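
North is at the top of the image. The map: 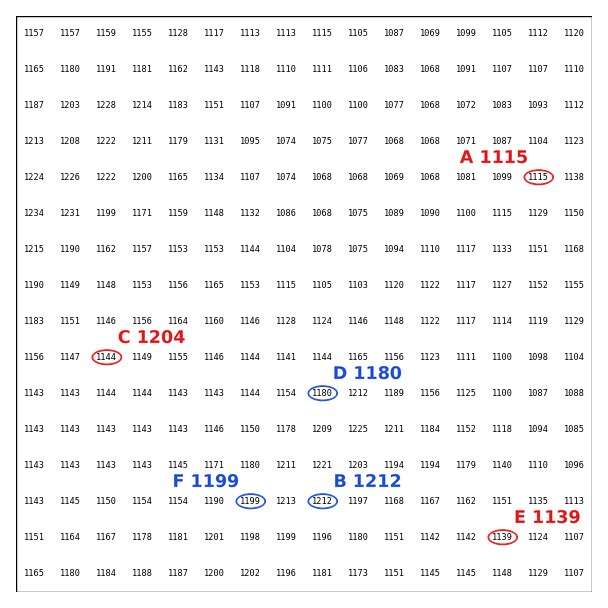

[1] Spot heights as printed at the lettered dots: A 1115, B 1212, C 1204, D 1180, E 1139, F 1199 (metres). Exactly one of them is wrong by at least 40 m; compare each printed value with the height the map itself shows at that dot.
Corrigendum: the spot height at C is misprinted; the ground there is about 1144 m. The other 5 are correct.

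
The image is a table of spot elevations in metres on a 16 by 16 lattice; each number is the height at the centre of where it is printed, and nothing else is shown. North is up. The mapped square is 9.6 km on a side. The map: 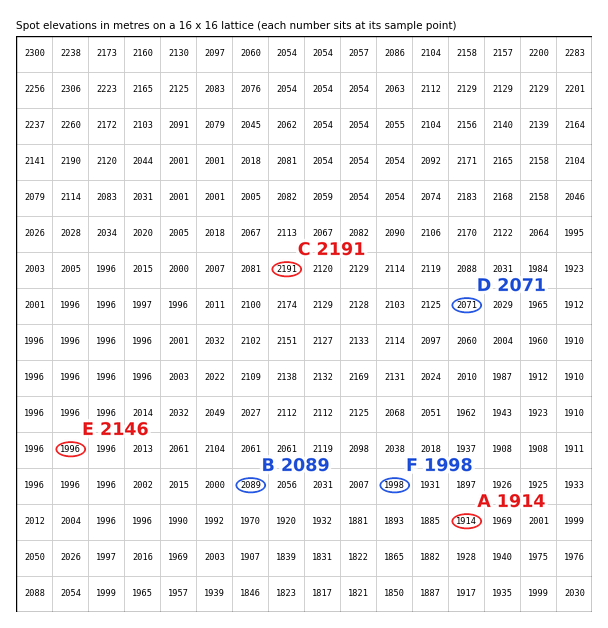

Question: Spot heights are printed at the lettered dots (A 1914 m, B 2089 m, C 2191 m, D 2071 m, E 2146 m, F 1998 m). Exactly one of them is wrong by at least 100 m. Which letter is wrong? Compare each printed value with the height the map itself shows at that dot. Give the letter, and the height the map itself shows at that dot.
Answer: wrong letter E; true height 1996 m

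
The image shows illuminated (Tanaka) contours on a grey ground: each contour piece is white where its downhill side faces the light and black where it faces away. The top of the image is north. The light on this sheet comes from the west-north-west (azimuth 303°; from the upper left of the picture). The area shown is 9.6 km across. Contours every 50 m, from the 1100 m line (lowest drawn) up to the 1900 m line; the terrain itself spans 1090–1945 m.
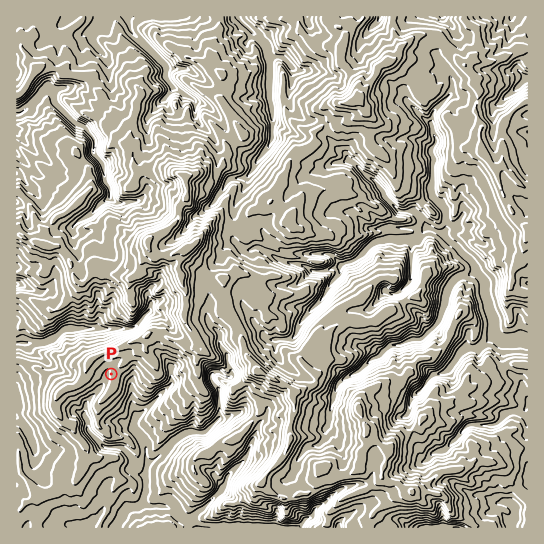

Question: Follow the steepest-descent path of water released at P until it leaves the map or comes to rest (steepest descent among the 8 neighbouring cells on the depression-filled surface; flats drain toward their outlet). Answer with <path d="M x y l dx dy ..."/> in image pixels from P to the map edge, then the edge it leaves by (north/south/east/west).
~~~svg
<path d="M111 374l-2 0-3 3 0 2-3 6-16 16-1 2 0 8-1 2 0 4 4 5 0 9 14 15 3 1 15 0 2 2 8 8 2 2 0 11 4 4 8 0 1 3 0 16-3 5 0 5-5 4-9 0-6 6-1 5-4 5-1 4"/>
exit: south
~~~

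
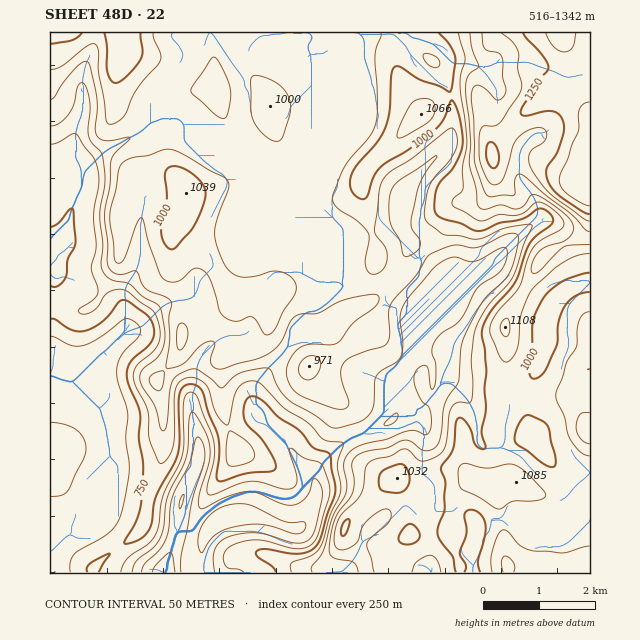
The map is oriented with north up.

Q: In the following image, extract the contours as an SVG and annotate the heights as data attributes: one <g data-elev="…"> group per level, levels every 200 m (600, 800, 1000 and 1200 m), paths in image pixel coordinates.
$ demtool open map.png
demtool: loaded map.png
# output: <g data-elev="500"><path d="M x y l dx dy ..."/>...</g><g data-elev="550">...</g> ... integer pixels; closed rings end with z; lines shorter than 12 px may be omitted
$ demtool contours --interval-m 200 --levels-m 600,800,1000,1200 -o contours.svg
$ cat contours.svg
<g data-elev="600"><path d="M141 572l4-8 14-13 7-11 3-12 3-31 17-32 6-25 3-3 3 3 3 6 1 13-13 44-11 52 0 17"/><path d="M201 553l-3-6 0-7 4-14 10-13 14-8 12-1 10 0 35 17 8 2 13-1 2 2-3 7-6 3-35-10-15 1-16 3-16 7-6 6-7 12z"/></g><g data-elev="800"><path d="M229 465l6 1 12-3 6-4 2-4-2-6-5-6-17-12-3 4-2 12 0 13z"/><path d="M385 426l-1-2 2-3 11-8 1 3-3 5-4 3z"/><path d="M50 144l7-1 14-9 5 0 18 24 4 13 1 14-5 31 2 31-5 21 7 24-4 7-14 9-2 4 6 2 7-2 7-6 9-13 7-3 7-1 7 3 23 17 6 10 3 14-2 11-6 8-15 13-3 6-1 5 3 10 11 23 2 29 10 24 3 2 4-3 7-14 2-13-1-37 2-9 5-7 9-4 8 2 8 6 3 5 7 24 10 11 2 0 1-3 5-23 3-10 8-7 10-1 7 3 23 25 24 15 13 15 6 2 15 2-6 22 4 20-1 8-10 23-8 27-3 7-5 4-22 8-2 3 1 7"/></g><g data-elev="1000"><path d="M464 572l2-7-5-8-1-5 7-19-3-19 3-3 4-1 10 4 4 10 0 13-7 24 2 11"/><path d="M403 544l9 0 7-6 0-7-7-7-5 1-7 9-1 6z"/><path d="M342 535l3 0 2-5 3-7-1-4-4 2-3 5-1 5z"/><path d="M387 492l13 1 7-5 2-6 0-6-2-7-3-4-4-1-6 2-9 3-5 5-1 7 1 7 2 2z"/><path d="M549 467l-31-22-3-3 0-8 3-8 4-7 4-4 5 1 11 5 6 6 8 34-2 5z"/><path d="M590 292l-14 4-11 10-7 17-1 21-10 22-7 10-4 2-4 0-2-3-1-6 3-22 0-23 3-9 5-12 9-11 12-10 18-7 11-2"/><path d="M168 248l3 1 5-1 15-18 9-17 5-17-1-8-5-9-12-9-11-4-8 2-3 7 2 25-6 31 2 10z"/><path d="M50 44l21-4 7-3 4-4"/><path d="M104 33l3 14 0 24 4 9 4 3 4-1 7-5 15-18 2-8-2-18"/><path d="M439 33l10 11 6 13-2 26-3 9-12-7-19-6-19-12-6 0-3 8-1 34-3 15-9 17-25 30-3 11 2 10 7 6 4 1 3-1 7-20 5-9 9-7 22-13 27-21 8-9 8-19 4 6 4 13 3 17-1 9-2 9-6 12-13 15-4 7-3 18 2 8 7 5 17 4 13 7 5 1 7-1 15-7 22-4 17-10 4 0 5 3 4 4 1 4-3 6-12 9-7 7-5 9-11 31-23 28-9 17-1 8 3 15 1 21-2 18 2 21-4 23 3 15-4 1-5-4-7-19-6-7-4-1-3 5-3 27-12 18 4 14 0 25-7 20 0 7 3 7 12 16 3 15"/></g><g data-elev="1200"><path d="M501 33l11 9 6 9 0 18 4 19-4 8-18 27-6 3-10 0-3 4-2 8 0 20 6 18 6 8 4 1 5-2 4-7 9-29 3-7 6-6 7-4 9-2 5 0 4 5-2 7-13 10-3 5 0 7 3 7 10 16 9 10 32 23 7 3"/></g>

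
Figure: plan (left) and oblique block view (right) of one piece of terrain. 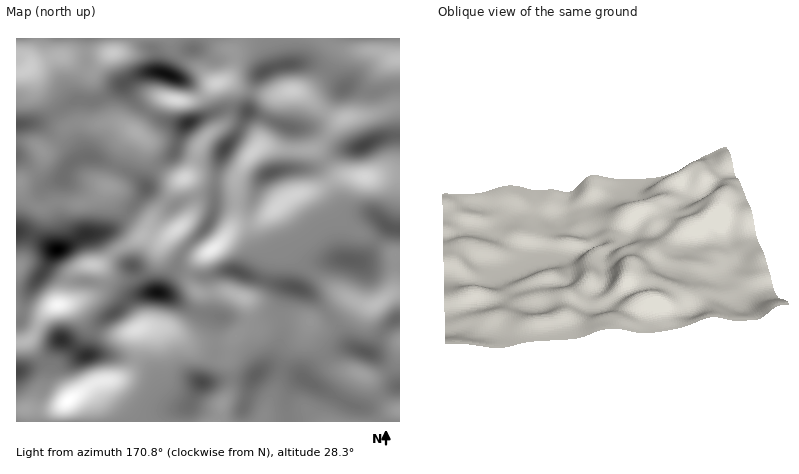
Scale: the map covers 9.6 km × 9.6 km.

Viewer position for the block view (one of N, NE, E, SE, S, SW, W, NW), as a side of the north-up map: N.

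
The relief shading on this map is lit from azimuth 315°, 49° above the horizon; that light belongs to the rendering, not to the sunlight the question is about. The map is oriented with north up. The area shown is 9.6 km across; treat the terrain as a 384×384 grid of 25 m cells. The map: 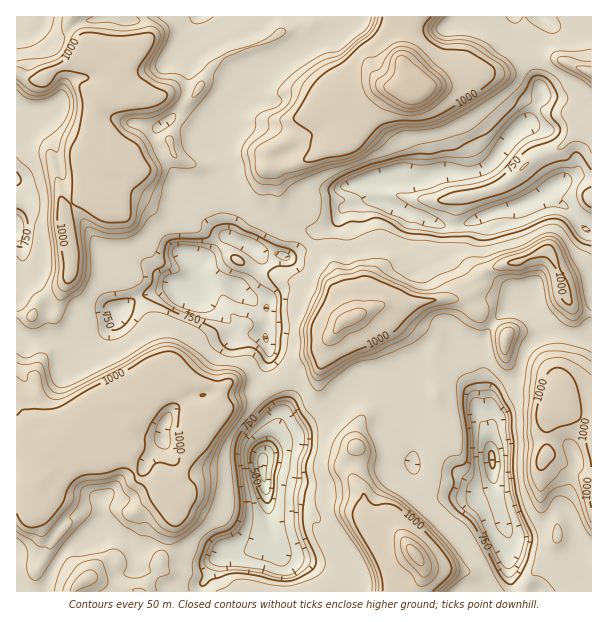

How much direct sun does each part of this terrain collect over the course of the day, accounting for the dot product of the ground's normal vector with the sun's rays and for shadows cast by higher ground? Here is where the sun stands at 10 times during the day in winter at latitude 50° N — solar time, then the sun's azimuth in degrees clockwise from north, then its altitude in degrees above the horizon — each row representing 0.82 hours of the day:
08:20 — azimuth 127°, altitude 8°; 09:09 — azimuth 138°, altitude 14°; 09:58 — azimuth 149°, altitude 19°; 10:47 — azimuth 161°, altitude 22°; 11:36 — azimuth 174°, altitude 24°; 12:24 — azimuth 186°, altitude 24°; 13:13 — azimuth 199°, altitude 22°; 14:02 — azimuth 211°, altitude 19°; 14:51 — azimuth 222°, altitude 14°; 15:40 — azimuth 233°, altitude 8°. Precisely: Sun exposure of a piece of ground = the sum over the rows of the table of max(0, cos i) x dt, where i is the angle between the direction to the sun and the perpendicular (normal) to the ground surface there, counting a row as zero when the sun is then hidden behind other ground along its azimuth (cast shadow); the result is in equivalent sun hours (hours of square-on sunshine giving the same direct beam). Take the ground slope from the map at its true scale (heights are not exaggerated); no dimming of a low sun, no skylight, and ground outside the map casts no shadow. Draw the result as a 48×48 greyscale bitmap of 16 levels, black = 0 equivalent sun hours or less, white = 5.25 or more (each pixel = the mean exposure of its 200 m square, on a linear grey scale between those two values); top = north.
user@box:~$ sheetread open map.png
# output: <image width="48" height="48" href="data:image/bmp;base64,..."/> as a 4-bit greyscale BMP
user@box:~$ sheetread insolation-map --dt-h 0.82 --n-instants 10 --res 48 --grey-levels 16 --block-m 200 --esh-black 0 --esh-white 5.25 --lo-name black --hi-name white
<image width="48" height="48" href="data:image/bmp;base64,Qk32BAAAAAAAAHYAAAAoAAAAMAAAADAAAAABAAQAAAAAAIAEAAATCwAAEwsAABAAAAAAAAAAAAAAABEREQAiIiIAMzMzAERERABVVVUAZmZmAHd3dwCIiIgAmZmZAKqqqgC7u7sAzMzMAN3d3QDu7u4A////AIl2WrhkNod0NWZDI1Z3d3d6vsmHQ2qXd4mFRFZlV5d2ERAAABV3eYibqbl2IViHd3eWQRVmZnd2EAAAEVd3i4i6VURUIkd3d4mZUyNGdmiJdUREV6h3uneDMyVTM0aJd925p3Zoq9667qdmaZd6yHYSIUVDRWd4ecu5moecu8zbrMdmeHaLl2UyE1Q0Vqh2e4eLqJmYqoeah5dFd2eYZmYhNDE1Z5qGind4qGZmmXeKl3Ykd2dlVSETRURFV4upqXd4msucp3dnh2QkZWd3YwE1Z5dkR5rLmHd3ne/ZZnZmd2Q0VoenNERVZ3ljRomqlnd3eImpZUaIh2RDVmd2Z2Zmd6pURniZV3d3d3d3hTeKp3dlZFZYqGd3d5hWVmZ2aHd3d3d3dld4upm6dWZUNGd3d3dod4doqHd3d3d4iGZ3nMuYaJdSJWd3d3VWZ3iKl1Zmd3d3ipd3esy4eqdlR3d3d3VWeHiJhmUyRnd3eLllZnjNyoh2VXd3iHZ4uGZ3dlUwAlZnd3iHZ2Z72pqHd3d3d3i7p3Z3Z0ZBEAJXd3d2RHdmiK2od3d3d3q8l2ZmZTJEQhADZ3dBABVEaK3smId3d3iJuGVERBFGZUIQE1QhABMhWKiu/smHd3d4yFMRElVWZmVCEAATQhEkVnm5ve3Jh3d4mWIRE4mId2MkQhJERVZVV3abqazKl3moR3Zmh6uqd2QzVlMQFGVldUZZyoi7mKzHEEaL2zV4h2ZmUxAANDNVdUQyJpiM/+p3VFattlN72ovbYxEkQzZ4dURUM0ZDRnd3h3eZZWVZ24iJqWZmZnmqdlU1VjEAATZ5mYiHVnZWiYd3edp2ett2RVMQAQASMyNq7/2WRWZnd3d3inRneoRDFWQQACRVVUMRR62lNSZ4dnd4iImstRN6yWVUREVWZVMRAARUQjZ4dpzcmL/+lZzbl2VEVmUhEBEAAAACIIZ4aN7uuYh4vduYd4dDMzEAASEREAACNbZ3a6iImnd4mpiIh3djEQAliqp0IRABWHZ2eXd3mXd3d3iZh3d2QzaJmZq8t0IkaGeFZ3doqod3d3m8qXdiNFMhABI3vdpkZIiFd3eImpiYd3rd3tvfyXd2QhAAOL3KhpiFh3d3ZHuXd3hme+////7My7uDI3vOundld3d3VHZFZ3dohmm9/s3+7tu4QiWbunY1VndkNGZnd2MkeHd3nMmJqruqYxAVqHZTRnZBNSaHd2VVaIh3ed//7Jm6tjRXd3dlRnec3aeXd2ZUV4h3eK3//+uavKqpd4mGZ3iavOqpd3ZCJHd3ec//68/aq7ZFd9/6qHd3dmhqh3dmdVd3ituIvJney5V4eMmttmd3QQI1h3dlQzV3d0V2RGeL26vJriE4qYd3cxJDeHd2UhI2ZDZjElZ2VYy9xiIBV3d3m2ZlSJiHZSACVDMiNFUxFGdzATNER3dnepdmZEaJhlMRJEECMRACRWZCI2VGUiERJHdmZ2VGh3ZTEVRFMAAkVmZWdndmhCEiITZkZ3dlRmZlQ1d4t0VmZWNndw=="/>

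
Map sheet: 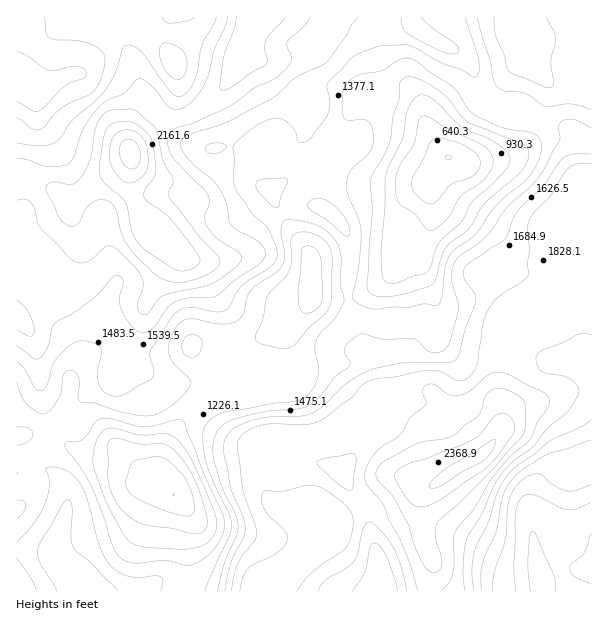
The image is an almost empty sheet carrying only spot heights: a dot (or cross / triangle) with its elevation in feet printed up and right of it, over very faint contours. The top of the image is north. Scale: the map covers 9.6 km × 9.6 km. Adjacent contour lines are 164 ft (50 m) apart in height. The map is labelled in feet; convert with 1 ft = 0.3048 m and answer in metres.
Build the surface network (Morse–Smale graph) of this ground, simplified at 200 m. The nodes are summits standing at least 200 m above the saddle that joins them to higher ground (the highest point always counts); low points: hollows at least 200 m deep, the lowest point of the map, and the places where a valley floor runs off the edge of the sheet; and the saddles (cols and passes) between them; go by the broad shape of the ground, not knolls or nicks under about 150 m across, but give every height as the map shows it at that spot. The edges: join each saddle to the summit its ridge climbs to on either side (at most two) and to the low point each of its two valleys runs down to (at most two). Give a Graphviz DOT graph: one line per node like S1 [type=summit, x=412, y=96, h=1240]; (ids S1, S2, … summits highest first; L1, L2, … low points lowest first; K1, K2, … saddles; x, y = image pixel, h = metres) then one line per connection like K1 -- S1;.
graph terrain {
  S1 [type=summit, x=131, y=153, h=776];
  S2 [type=summit, x=480, y=456, h=764];
  L1 [type=low, x=449, y=158, h=149];
  L2 [type=low, x=174, y=495, h=150];
  L3 [type=low, x=542, y=590, h=278];
  K1 [type=saddle, x=497, y=347, h=565];
  K2 [type=saddle, x=26, y=288, h=533];
  K3 [type=saddle, x=540, y=122, h=424];
  K4 [type=saddle, x=348, y=299, h=404];
  K5 [type=saddle, x=185, y=584, h=370];
  K1 -- S2;
  K1 -- L1;
  K1 -- L3;
  K2 -- S1;
  K2 -- L1;
  K2 -- L2;
  K3 -- S1;
  K3 -- S2;
  K3 -- L1;
  K4 -- S1;
  K4 -- S2;
  K4 -- L1;
  K4 -- L2;
  K5 -- S1;
  K5 -- S2;
  K5 -- L2;
}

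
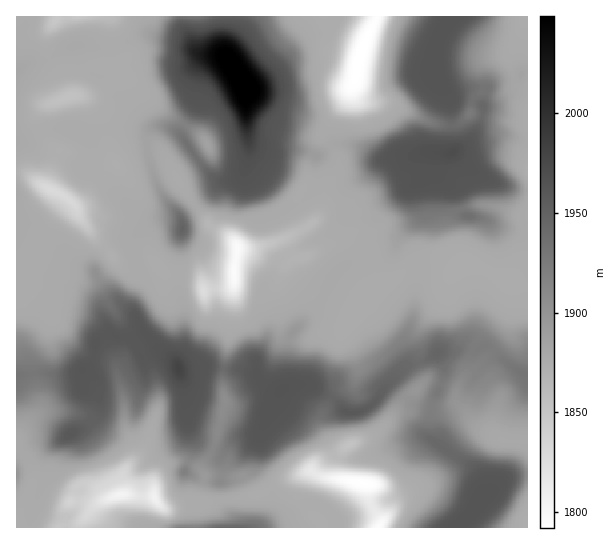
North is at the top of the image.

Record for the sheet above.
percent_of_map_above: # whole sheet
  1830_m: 97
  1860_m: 91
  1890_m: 48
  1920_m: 33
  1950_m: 18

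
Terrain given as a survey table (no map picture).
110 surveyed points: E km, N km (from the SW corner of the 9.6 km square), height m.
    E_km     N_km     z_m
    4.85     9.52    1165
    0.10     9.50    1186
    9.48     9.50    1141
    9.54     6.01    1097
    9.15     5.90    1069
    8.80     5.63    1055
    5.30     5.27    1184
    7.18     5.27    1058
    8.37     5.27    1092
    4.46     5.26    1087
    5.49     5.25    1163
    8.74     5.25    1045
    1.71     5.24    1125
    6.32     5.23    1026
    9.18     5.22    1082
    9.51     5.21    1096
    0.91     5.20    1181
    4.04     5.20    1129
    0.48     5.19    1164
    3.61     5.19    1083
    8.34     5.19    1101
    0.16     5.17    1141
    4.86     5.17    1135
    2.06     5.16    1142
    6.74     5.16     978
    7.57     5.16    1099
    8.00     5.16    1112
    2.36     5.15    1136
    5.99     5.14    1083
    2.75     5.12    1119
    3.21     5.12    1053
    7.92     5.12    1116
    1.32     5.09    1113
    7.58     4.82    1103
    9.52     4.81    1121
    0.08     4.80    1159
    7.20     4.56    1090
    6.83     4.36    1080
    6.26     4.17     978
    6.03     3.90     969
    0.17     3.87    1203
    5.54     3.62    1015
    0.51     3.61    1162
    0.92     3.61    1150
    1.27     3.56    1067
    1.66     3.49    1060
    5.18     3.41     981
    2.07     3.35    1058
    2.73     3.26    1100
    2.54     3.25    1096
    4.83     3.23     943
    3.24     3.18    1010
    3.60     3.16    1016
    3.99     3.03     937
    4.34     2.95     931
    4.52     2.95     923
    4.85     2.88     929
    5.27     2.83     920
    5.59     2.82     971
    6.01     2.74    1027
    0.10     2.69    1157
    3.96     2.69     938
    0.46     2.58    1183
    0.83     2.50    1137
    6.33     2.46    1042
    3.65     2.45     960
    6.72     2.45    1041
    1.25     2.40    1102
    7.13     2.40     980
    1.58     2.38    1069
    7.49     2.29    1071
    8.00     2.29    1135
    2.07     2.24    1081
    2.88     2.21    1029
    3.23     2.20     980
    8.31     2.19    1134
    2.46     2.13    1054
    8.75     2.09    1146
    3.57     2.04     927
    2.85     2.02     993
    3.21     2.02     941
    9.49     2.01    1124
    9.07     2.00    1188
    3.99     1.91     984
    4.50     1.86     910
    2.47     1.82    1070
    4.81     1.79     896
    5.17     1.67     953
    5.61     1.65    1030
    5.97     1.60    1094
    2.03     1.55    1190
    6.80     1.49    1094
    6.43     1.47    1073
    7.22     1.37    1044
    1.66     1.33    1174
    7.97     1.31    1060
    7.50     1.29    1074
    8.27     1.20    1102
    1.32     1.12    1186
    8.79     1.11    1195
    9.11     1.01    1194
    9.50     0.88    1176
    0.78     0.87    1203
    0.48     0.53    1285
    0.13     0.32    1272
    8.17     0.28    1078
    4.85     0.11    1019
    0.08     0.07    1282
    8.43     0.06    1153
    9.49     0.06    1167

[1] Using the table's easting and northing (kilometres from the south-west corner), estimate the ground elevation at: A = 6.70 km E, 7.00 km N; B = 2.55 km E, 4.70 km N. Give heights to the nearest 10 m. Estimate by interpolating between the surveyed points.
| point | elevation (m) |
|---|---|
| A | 1040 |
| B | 1080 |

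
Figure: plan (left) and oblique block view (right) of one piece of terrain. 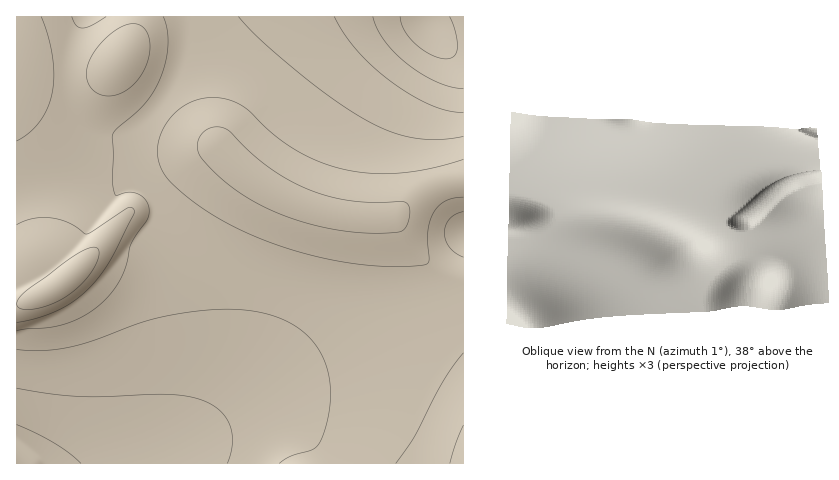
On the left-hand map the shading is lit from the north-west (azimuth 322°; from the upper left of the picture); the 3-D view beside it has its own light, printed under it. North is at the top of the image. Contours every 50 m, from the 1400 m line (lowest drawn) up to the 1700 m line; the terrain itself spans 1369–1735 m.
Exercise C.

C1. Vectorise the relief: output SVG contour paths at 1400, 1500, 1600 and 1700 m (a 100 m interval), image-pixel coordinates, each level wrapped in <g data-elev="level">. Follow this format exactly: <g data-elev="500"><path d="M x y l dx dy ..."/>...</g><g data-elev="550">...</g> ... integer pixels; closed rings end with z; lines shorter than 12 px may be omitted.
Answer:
<g data-elev="1400"><path d="M450 17l5 15 2 16-3 8-8 3-14-4-16-11-12-13-4-14"/></g><g data-elev="1500"><path d="M17 388l57 8 27 1 66-3 19 2 16 4 18 10 5 7 5 8 2 9 0 10-5 19"/><path d="M463 113l-15-2-17-6-19-9-21-14-18-15-16-17-13-17-10-16"/></g><g data-elev="1600"><path d="M463 353l-19 26-30 58-18 26"/><path d="M17 331l38-4 26-9 13-9 11-9 10-12 7-12 5-12 4-20 16-24 2-11-4-9-7-6-8-2-13 3-2-1-3-13 0-45 5-7 28-26 9-12 6-11 5-17 3-17-1-15-4-14"/><path d="M463 159l-32 9-32 5-30 0-28-4-26-9-24-13-19-14-22-21-9-7-13-6-13-2-11 1-10 3-18 11-8 8-5 10-4 9-2 11 3 15 9 15 21 19 26 18 28 15 33 13 35 10 35 8 45 4 24-1 11-2 2-5-1-29 5-17 5-6 7-6 8-3 10-1"/><path d="M106 17l-15 9-9 2-6-3-4-8"/></g><g data-elev="1700"><path d="M24 309l11 0 15-4 12-6 12-8 11-11 9-11 5-12-1-8-7-2-13 6-52 38-7 7-2 6 1 3z"/></g>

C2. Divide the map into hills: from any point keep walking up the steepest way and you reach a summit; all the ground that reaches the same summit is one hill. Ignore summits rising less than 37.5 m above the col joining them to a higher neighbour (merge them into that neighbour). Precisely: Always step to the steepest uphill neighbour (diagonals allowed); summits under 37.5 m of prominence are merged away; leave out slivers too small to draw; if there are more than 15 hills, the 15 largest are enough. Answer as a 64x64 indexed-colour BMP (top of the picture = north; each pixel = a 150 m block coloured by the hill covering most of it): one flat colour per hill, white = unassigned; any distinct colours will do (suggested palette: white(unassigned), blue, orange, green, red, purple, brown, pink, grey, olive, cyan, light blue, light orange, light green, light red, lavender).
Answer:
<image width="64" height="64" href="data:image/bmp;base64,Qk12CAAAAAAAAHYAAAAoAAAAQAAAAEAAAAABAAQAAAAAAAAIAAATCwAAEwsAABAAAAAAAAAA////ALR3HwAOf/8ALKAsACgn1gC9Z5QAS1aMAMJ34wB/f38AIr28AM++FwDox64AeLv/AIrfmACWmP8A1bDFACIiIiIiIiIiIiIiIiIiIiIiIiIiIiIzMzMzMzMzMzMzIiIiIiIiIiIiIhEiIiIiIiIiIiIiIjMzMzMzMzMzMzMiIiIiIiIiIiIiIREiIiIiIiIiIiIjMzMzMzMzMzMzMyIiIiIiIiIiIiIiERMyIiIiIiIiIjMzMzMzMzMzMzMzIiIiIiIiIiIiIiIhERMzIiIiIiIzMzMzMzMzMzMzMzMiIiIiIiIiIiIiIiIRETMzMzMzMzMzMzMzMzMzMzMzMyIiIiIiIiIiIiIiIhERETMzMzMzMzMzMzMzMzMzMzMzIiIiIiIiIiIiIiIiEREREzMzMzMzMzMzMzMzMzMzMzMiIiIiIiIiIiIiIiIhERERMzMzMzMzMzMzMzMzMzMzMyIiIiIiIiIiIiIiIiERERERMzMzMzMzMzMzMzMzMzMzIiIiIiIiIiIiIiIiIRERERETMzMzMzMzMzMzMzMzMzMiIiIiIiIiIiIiIiIhEREREREzMzMzMzMzMzMzMzMzMyIiIiIiIiIiIiIiIiEREREREREzMzMzMzMzMzMzMzMzIiIiIiIiIiIiIiIiIRERERERERMzMzMzMzMzMzMzMzMiIiIiIiIiIiIiIiIhERERERERETMzMzMzMzMzMzMzMyIiIiIiIiIiIiIiIiERERERERERETMzMzMzMzMzMzMzIiIiIiIiIiIiIiIiIREREREREREREzMzMzMzMzMzMzMiIiIiIiIiIiIiIiIhEREREREREREREzMzMzMzMzMzMyIiIiIiIiIiIiIiIiEREREREREREREREzMzMzMzMzMzIiIiIiIiIiIiIiIiIREREREREREREREREzMzMzMzMzMiIiIiIiIiIiIiIiIhEREREREREREREREREzMzMzMzMyIiIiIiIiIiIiIiIiEREREREREREREREREREzMzMzMzIiIiIiIiIiIiIiIiIRERERERERERERERERERETMzMzMiIiIiIiIiIiIiIiIhERERERERERERERERERERERMzMyIiIiIiIiIiIiIiIiERERERERERERERERERERERERMzIiIiIiIiIiIiIiIiIRERERERERERERERERERERERERMiIiIiIiIiIiIiIiIREREREREREREREREREREREREREyIiIiIiIiIiIiIiIhERERERERERERERERERERERERERIiIiIiIiIiIiIiIiEREREREREREREREREREREREREREiIiIiIiIiIiIiIiERERERERERERERERERERERERERESIiIiIiIiIiIiIiIRERERERERERERERERERERERERERIiIiIiIiIiIiIiIhEREREREREREREREREREREREREREiIiIiIiIiIiIiIhERERERERERERERERERERERERERESIiIiIiIiIiIiIiERERERERERERERERERERERERERERIiIiIiIiIiIiIiEREREREREREREREREREREREREREREiIiIiIiIiIiIiIRERERERERERERERERERERERERERESIiIiIiIiIiIiIRERERERERERERERERERERERERERERIiIiIiIiIiIiIhEREREREREREREREREREREREREREREiIiIiIiIiIiIhEREREREREREREREREREREREREREREURCIiIiIiIiIhERERERERERERERERERERERERERERERREREREIiIiIkERERERERERERERERERERERERERERERFEREREREREREQREREREREREREREREREREREREREREREURERERERERERBERERERERERERERERERERERERERERERRERERERERERBERERERERERERERERERERERERERERERFEREREREREREEREREREREREREREREREREREREREREREUREREREREREQRERERERERERERERERERERERERERERERRERERERERERBERERERERERERERERERERERERERERERFEREREREREREEREREREREREREREREREREREREREREREURERERERERERBERERERERERERERERERERERERERERERREREREREREREQRERERERERERERERERERERERERERERFEREREREREREREEREREREREREREREREREREREREREREURERERERERERERBERERERERERERERERERERERERERERREREREREREREREERERERERERERERERERERERERERERFERERERERERERERBEREREREREREREREREREREREREREUREREREREREREREQRERERERERERERERERERERERERERRERERERERERERERBERERERERERERERERERERERERERFEREREREREREREREQREREREREREREREREREREREREREURERERERERERERERBERERERERERERERERERERERERERREREREREREREREREQRERERERERERERERERERERERERFEREREREREREREREREERERERERERERERERERERERERIkRERERERERERERERERBERERERERERERERERERERERIiREREREREREREREREREQRERERERERERERERERERERIiJEREREREREREREREREREERERERERERERERERERERIiIkREREREREREREREREREREEREREREREREREREREREiIi"/>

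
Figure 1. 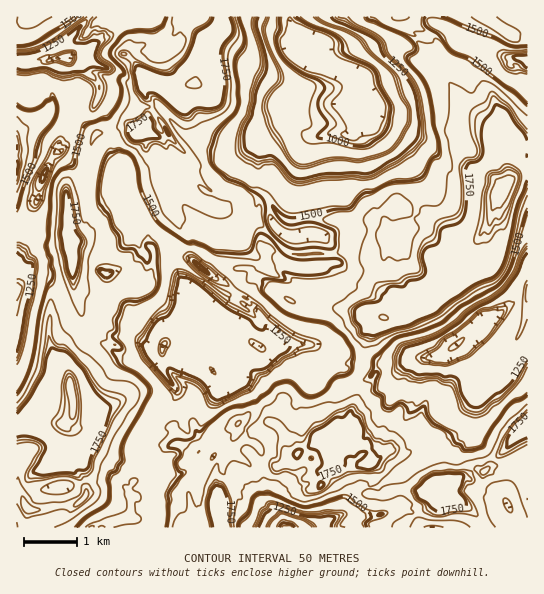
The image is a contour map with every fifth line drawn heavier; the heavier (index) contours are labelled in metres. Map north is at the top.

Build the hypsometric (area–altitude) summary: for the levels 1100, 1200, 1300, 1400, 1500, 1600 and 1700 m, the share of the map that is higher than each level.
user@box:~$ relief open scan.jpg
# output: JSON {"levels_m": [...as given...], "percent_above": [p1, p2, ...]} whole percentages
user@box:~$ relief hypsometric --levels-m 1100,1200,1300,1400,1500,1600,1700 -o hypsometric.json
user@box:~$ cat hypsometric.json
{"levels_m": [1100, 1200, 1300, 1400, 1500, 1600, 1700], "percent_above": [93, 92, 81, 77, 55, 32, 15]}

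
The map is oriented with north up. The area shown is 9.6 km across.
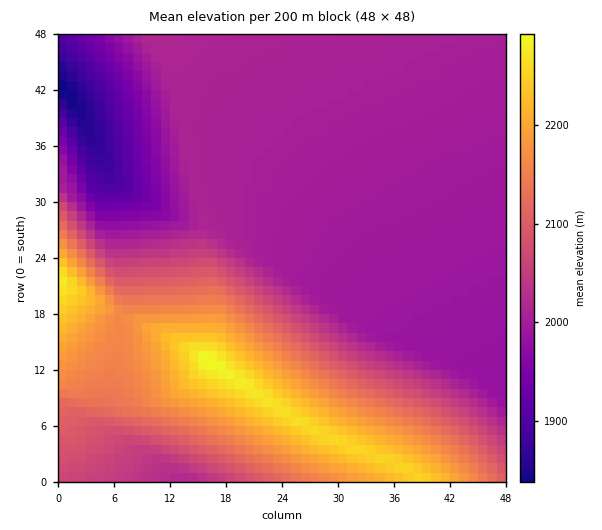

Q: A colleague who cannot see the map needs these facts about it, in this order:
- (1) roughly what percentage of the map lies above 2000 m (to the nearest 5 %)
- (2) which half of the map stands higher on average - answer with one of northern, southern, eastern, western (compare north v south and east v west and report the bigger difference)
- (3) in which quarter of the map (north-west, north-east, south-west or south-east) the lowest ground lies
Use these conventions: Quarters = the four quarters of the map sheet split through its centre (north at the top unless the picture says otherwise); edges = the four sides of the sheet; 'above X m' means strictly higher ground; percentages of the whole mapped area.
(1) Ground above 2000 m makes up about 70 % of the sheet.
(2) On average the southern half of the map is the higher ground.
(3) The lowest point lies in the north-west quarter of the map.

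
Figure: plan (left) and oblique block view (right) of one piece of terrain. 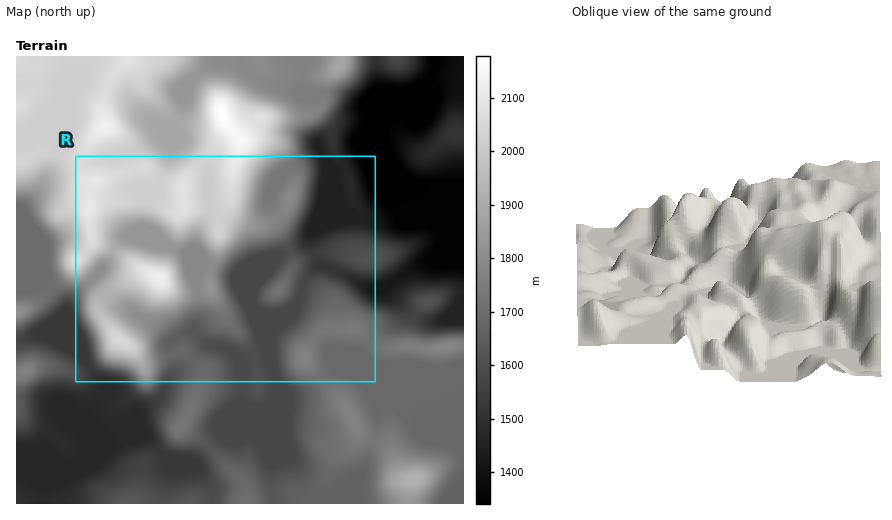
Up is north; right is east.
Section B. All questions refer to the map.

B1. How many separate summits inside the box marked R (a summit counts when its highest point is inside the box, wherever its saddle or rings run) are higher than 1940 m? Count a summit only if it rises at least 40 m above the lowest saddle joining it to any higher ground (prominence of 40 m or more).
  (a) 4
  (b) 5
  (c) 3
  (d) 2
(a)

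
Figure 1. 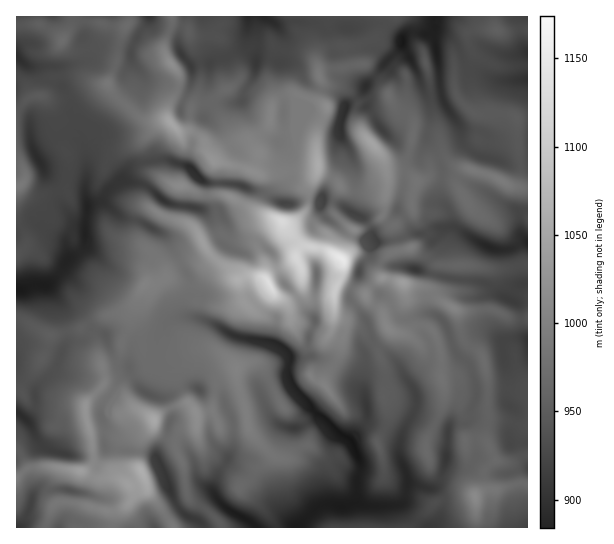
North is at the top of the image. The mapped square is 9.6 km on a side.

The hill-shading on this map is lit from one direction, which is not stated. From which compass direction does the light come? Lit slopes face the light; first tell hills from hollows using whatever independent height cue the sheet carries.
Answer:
SW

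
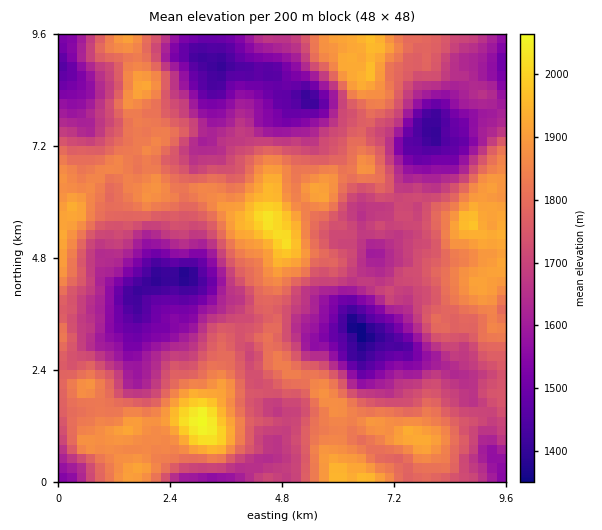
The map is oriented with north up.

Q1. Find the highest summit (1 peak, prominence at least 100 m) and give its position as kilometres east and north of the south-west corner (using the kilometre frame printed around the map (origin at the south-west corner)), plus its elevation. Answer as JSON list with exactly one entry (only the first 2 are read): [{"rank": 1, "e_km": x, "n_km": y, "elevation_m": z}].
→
[{"rank": 1, "e_km": 3.11, "n_km": 1.36, "elevation_m": 2071}]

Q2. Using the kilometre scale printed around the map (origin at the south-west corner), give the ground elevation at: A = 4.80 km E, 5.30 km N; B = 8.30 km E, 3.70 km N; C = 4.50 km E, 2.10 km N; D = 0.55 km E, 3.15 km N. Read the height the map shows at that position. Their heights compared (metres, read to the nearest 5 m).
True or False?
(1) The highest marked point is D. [False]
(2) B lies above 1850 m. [False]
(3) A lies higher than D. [True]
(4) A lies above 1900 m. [True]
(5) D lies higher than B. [False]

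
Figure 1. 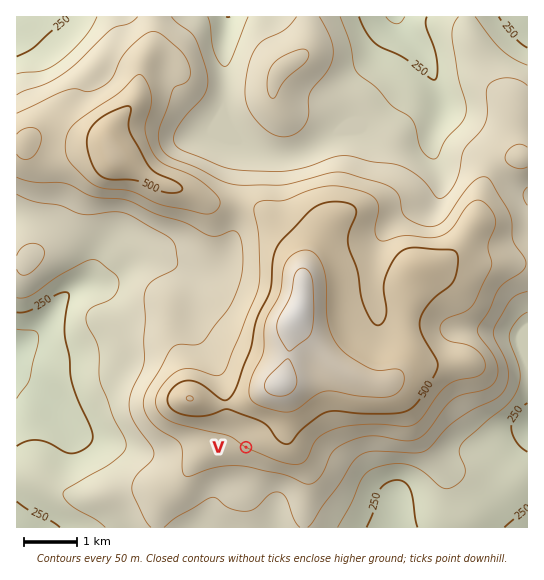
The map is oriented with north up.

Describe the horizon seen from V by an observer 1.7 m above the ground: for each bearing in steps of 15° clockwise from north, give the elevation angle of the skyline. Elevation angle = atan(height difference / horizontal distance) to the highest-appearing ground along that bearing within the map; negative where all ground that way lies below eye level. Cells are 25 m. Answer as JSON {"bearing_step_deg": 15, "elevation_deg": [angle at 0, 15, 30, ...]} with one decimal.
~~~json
{"bearing_step_deg": 15, "elevation_deg": [5.5, 7.3, 7.6, 6.1, 5.0, 4.7, 3.6, 1.5, -1.3, -3.0, -3.6, -4.6, -4.5, -4.4, -4.2, -2.8, -2.1, -1.9, -1.3, -0.8, 2.7, 4.2, 3.4, 4.1]}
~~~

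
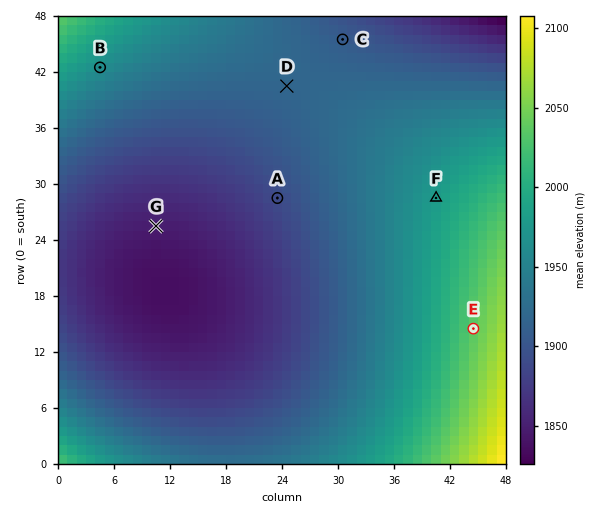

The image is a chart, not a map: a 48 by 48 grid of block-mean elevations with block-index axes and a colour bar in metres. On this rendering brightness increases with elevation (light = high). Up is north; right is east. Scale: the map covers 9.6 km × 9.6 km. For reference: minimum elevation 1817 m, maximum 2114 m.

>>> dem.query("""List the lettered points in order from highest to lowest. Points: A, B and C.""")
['B', 'C', 'A']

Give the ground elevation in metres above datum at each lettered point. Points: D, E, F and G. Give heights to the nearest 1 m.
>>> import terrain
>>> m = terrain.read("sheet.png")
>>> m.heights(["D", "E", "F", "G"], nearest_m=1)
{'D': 1918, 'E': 2036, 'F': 1980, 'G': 1848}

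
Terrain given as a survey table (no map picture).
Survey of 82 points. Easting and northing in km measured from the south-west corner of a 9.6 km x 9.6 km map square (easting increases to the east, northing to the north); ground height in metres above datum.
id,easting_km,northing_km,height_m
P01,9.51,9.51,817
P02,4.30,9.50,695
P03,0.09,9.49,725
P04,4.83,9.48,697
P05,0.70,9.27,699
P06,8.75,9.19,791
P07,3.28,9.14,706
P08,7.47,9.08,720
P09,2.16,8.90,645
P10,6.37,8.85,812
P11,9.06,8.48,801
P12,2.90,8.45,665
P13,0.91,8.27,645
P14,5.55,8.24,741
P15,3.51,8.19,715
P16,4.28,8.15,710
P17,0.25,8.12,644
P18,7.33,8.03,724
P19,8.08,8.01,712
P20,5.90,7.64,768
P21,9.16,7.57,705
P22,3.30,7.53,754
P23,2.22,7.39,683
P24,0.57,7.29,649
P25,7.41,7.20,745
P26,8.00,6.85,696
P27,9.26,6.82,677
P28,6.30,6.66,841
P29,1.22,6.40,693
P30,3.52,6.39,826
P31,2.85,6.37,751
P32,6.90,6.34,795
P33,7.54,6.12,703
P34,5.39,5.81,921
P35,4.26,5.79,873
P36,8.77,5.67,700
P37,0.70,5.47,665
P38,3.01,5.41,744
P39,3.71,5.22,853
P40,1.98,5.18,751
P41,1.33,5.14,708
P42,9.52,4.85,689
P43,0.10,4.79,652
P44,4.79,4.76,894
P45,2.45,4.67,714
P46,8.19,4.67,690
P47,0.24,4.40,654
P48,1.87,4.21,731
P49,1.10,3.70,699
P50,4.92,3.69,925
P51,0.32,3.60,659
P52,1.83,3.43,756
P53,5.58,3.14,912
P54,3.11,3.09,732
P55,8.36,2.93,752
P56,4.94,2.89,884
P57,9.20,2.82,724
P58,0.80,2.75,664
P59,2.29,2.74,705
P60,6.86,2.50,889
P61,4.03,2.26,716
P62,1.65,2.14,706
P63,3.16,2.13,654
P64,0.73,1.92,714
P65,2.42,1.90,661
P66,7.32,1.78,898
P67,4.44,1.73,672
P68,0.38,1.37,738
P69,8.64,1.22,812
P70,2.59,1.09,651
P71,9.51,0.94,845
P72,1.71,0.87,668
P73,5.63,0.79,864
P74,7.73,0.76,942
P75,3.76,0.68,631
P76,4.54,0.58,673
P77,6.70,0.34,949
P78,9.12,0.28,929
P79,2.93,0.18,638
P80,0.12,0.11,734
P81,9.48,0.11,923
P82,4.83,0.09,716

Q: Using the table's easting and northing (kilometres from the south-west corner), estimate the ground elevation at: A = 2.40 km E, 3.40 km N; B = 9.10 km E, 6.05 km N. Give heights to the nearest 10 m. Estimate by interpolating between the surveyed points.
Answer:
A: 750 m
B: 710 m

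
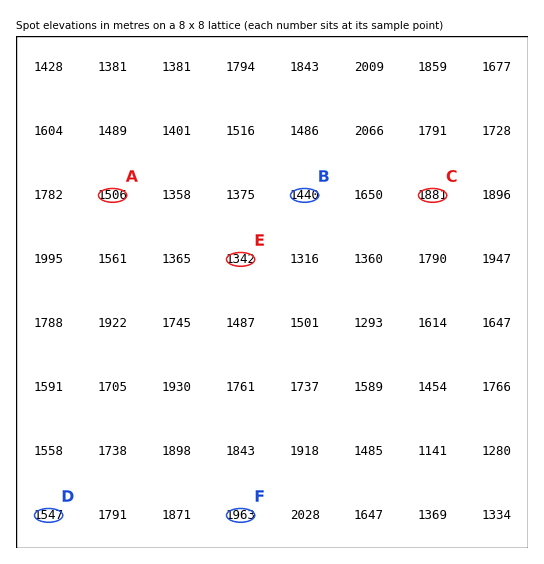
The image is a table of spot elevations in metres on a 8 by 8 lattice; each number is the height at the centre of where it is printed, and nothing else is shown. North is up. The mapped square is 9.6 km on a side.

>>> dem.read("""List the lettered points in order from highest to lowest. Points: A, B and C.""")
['C', 'A', 'B']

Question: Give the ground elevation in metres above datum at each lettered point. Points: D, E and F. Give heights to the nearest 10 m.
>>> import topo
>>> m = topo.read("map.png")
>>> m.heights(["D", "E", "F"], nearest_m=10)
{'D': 1550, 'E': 1340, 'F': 1960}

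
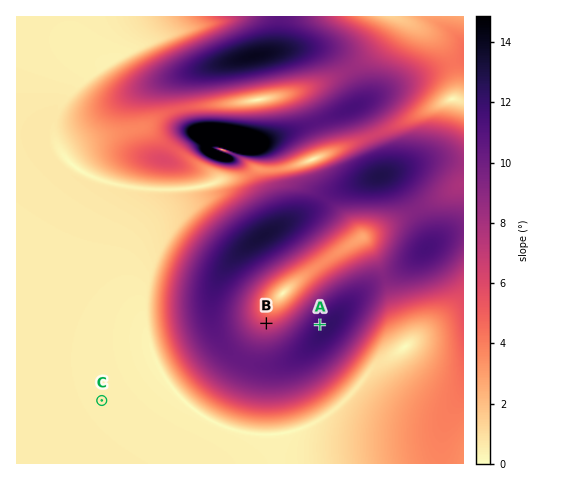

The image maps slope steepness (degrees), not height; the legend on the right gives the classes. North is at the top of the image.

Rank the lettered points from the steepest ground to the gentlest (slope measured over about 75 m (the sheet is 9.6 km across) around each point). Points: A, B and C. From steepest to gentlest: A B C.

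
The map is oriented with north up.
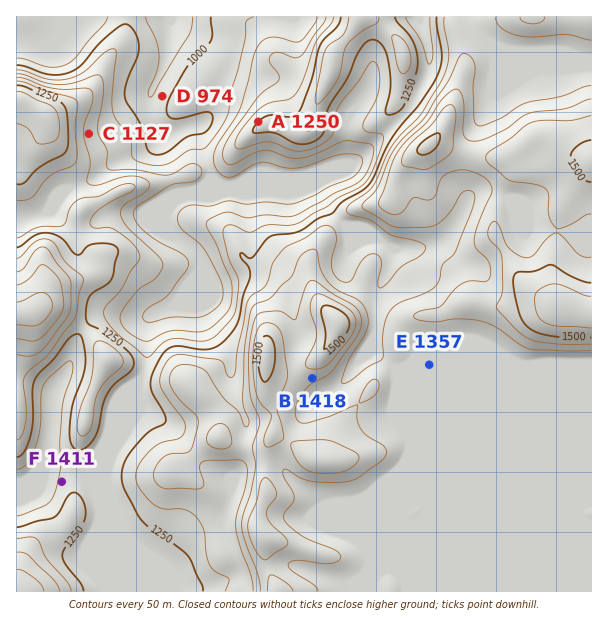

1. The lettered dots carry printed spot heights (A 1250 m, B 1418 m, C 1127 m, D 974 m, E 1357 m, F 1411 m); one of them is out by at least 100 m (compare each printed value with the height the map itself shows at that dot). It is F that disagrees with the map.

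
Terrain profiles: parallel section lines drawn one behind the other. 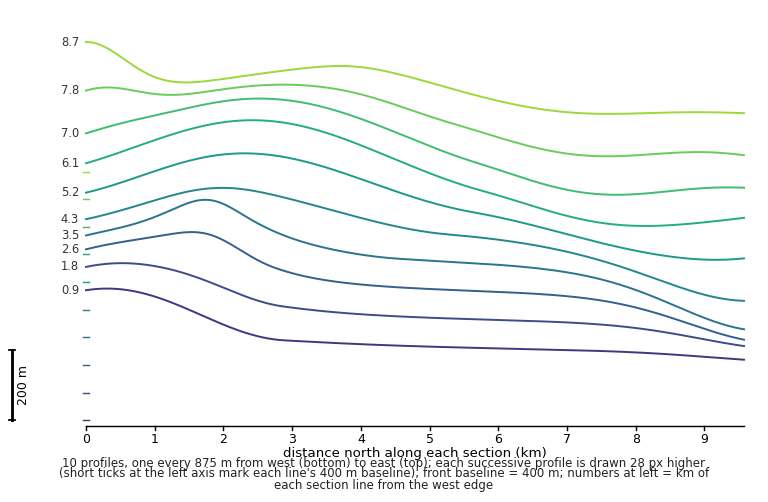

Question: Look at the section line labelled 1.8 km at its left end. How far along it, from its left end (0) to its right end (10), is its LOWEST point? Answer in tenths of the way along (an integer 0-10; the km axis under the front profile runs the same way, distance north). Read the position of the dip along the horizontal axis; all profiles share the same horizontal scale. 10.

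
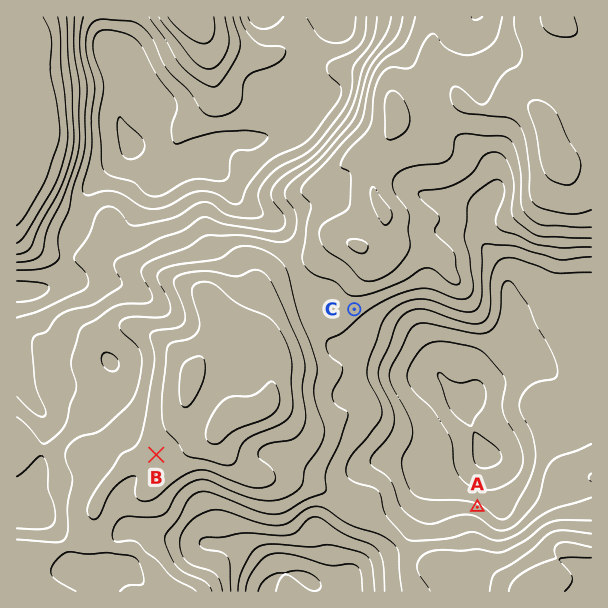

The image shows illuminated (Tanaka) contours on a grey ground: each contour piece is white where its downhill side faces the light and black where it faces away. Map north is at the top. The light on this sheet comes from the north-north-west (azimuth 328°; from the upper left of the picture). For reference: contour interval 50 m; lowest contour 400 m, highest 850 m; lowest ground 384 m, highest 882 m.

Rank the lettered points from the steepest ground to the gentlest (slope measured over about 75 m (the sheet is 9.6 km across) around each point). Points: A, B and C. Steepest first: A C B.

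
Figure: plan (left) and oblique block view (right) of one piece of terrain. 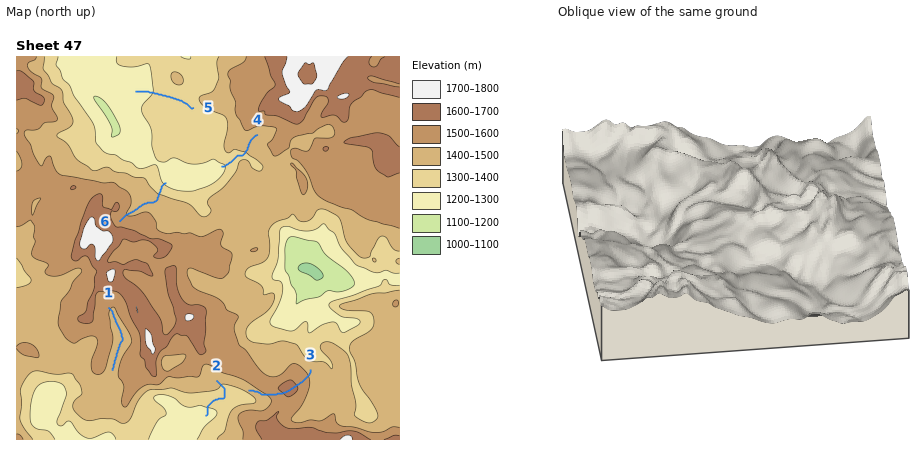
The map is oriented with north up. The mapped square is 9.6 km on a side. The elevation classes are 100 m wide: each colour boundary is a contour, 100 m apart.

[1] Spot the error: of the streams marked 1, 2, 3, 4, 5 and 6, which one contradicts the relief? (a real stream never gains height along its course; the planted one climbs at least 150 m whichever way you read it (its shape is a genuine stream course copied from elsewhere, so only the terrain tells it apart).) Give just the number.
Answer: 3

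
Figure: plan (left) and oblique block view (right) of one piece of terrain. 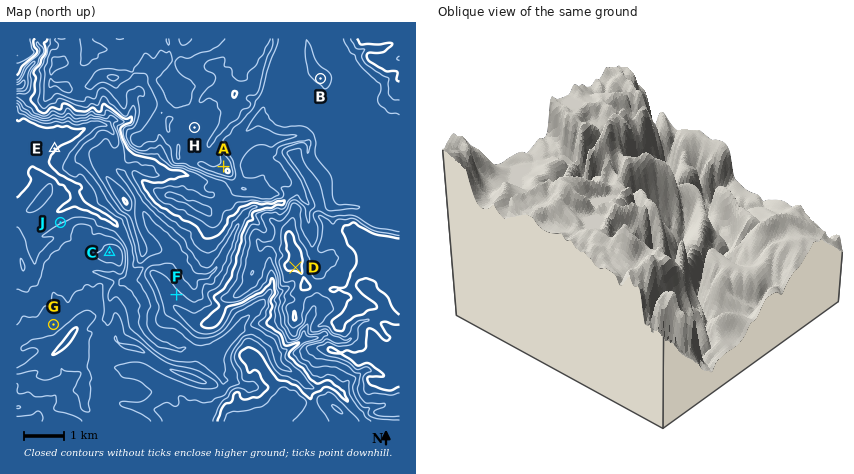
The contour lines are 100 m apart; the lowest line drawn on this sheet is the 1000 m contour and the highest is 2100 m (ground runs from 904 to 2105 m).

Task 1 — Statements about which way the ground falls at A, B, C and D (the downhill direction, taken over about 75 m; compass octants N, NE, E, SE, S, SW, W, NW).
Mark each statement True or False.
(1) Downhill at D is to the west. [False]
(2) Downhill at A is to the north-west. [True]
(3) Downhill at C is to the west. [True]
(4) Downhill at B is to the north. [False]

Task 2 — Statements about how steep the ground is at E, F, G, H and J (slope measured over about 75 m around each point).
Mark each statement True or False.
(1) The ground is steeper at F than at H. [True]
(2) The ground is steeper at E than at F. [False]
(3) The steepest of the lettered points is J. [True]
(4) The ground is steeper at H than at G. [False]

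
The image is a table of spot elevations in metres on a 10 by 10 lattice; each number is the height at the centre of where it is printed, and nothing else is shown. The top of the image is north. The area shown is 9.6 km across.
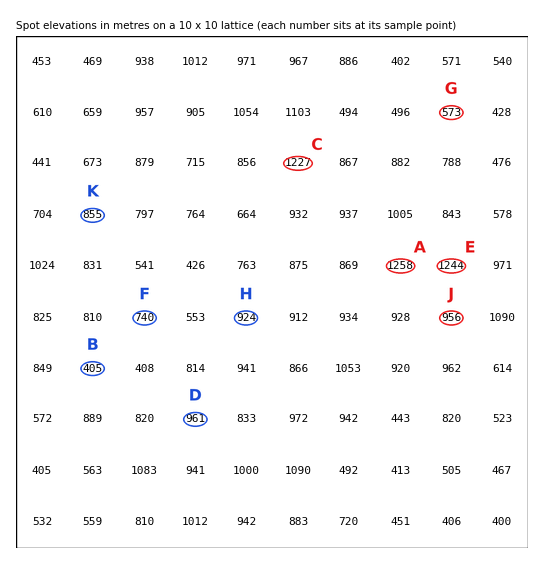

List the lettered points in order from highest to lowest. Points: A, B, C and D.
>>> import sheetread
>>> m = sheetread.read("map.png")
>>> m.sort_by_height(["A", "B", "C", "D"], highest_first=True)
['A', 'C', 'D', 'B']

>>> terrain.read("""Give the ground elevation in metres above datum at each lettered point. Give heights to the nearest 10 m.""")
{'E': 1240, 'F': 740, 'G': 570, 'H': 920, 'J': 960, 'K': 850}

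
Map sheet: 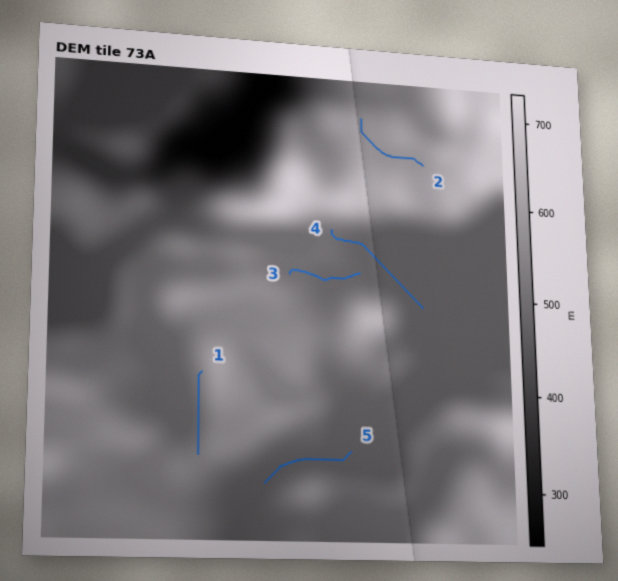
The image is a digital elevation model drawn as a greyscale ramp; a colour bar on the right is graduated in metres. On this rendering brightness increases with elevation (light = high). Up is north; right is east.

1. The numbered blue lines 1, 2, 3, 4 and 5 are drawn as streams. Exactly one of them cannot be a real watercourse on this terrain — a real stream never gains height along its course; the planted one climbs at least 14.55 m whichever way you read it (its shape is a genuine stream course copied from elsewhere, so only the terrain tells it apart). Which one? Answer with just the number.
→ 1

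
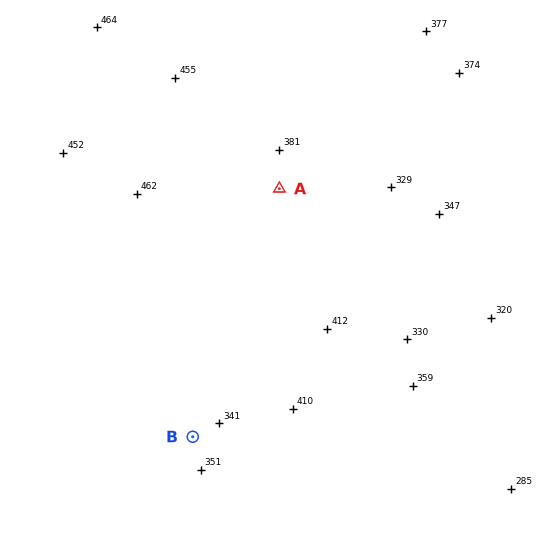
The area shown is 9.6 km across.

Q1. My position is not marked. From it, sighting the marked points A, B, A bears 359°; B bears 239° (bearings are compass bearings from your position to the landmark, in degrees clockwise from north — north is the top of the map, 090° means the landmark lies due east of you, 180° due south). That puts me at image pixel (283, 383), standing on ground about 395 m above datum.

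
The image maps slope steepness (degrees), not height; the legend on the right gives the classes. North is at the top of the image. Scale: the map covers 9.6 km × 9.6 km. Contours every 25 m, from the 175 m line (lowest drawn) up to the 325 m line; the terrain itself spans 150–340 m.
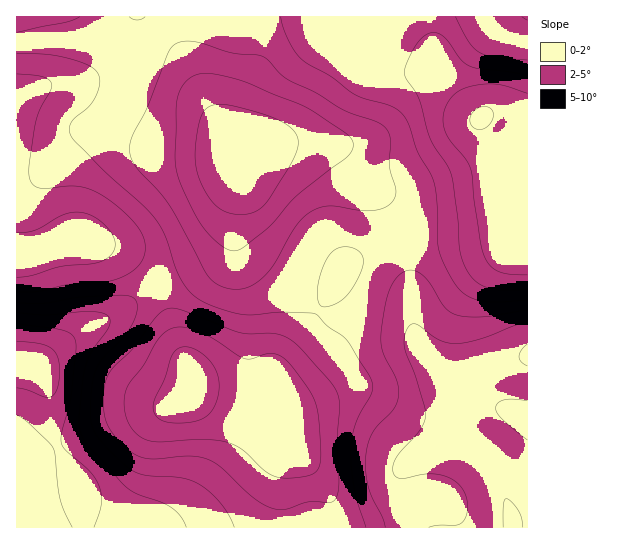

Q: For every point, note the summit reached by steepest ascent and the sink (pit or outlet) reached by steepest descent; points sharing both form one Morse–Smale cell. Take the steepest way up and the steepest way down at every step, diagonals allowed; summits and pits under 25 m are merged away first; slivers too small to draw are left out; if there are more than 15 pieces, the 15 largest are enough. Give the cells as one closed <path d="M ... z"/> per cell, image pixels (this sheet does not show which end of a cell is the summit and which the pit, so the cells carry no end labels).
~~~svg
<path d="M431 16l-287 1 33 33 14 20 14 32 14 23 8 34 8 14 23-18 13-8 16-4 31 1 15 5 28 34 26 19 9 15 9 26 16-4 54-2 35-9 17 1 1-115-37-1-10 4-21-19-13-19-10-18-4-16z"/><path d="M403 243l-24 6-33 15-37 62-29 36-3 12 14 31 5 42 29 40 17 41 185 0 1-171-38 8-32 12-9 0-4-2-22-24-8-17-4-29-2-36z"/><path d="M155 283l-40 32-25 12-25 16-26 22-23 1 1 162 267-1-3-49 4-15 8-16 0-16-32 0-20-6-28-16-22-16 1-16-16-38-12-41z"/><path d="M143 16l-12 0-13 12-16 8-15 4-37 0-34 3 1 214 14-1 39-16 13 0 31 9 13 7 18 13 12 14 12-8 36-15 8-5 10-12 14-52 0-14-10-18-8-34-14-23-14-32-14-20z"/><path d="M309 143l-22 0-16 4-28 20-7 7 3 7-2 10-9 31-1 12-7 13-15 13-36 15-13 8 8 15 12 41 16 38-1 16 35 24 27 12 40 1-2-25-14-31 3-12 29-36 37-62 23-11 35-11-8-25-9-15-26-19-28-34z"/><path d="M525 228l-15 0-35 9-54 2-17 4 5 26 3 52 5 21 11 16 21 19 9 0 32-12 38-10 0-125z"/><path d="M83 240l-13 0-35 15-19 3 1 107 22 0 26-22 25-16 25-12 40-32 0-2-10-12-18-13-13-7z"/><path d="M527 16l-95 1 0 17 5 27 10 18 13 19 21 19 10-4 37 0z"/><path d="M294 439l-1 8-8 16-4 15 3 49 57 1-5-18-11-23-28-37z"/><path d="M130 16l-113 0-1 26 71-2 15-4 16-8z"/>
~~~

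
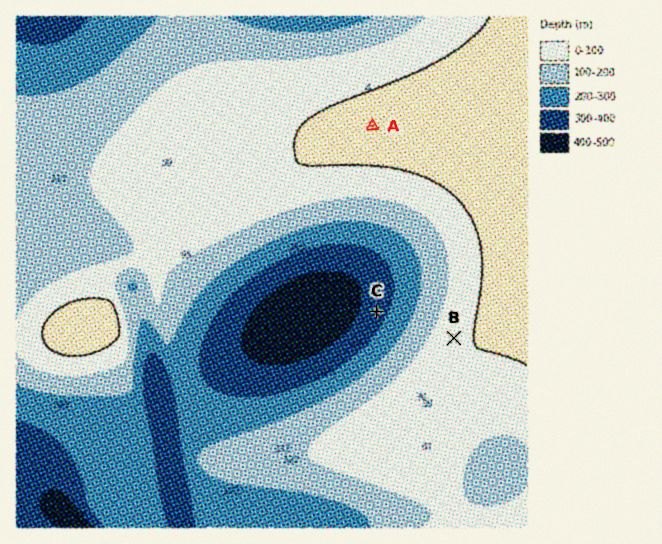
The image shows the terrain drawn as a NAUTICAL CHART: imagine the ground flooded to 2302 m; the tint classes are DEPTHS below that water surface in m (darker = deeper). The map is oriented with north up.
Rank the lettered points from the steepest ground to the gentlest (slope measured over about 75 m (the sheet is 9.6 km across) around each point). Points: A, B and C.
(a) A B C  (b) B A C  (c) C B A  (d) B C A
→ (c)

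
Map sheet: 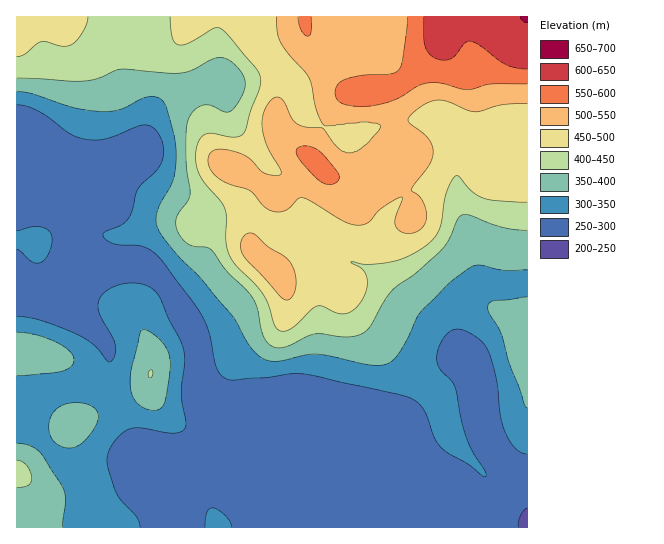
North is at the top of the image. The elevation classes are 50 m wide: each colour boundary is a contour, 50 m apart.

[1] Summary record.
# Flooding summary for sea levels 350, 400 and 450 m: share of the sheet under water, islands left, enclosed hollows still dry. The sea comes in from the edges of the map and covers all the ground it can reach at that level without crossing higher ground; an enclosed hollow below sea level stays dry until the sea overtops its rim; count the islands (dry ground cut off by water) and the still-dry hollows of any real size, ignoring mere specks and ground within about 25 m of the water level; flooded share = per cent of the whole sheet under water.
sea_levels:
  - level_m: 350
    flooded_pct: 49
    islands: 1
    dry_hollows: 0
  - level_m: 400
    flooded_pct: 62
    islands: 0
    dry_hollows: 0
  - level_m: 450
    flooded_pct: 71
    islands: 0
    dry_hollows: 0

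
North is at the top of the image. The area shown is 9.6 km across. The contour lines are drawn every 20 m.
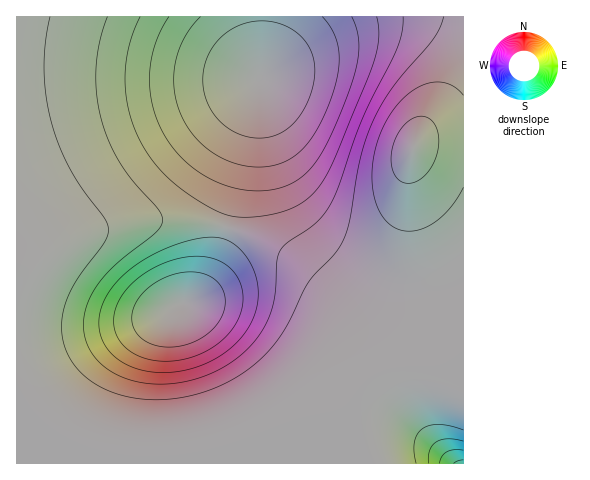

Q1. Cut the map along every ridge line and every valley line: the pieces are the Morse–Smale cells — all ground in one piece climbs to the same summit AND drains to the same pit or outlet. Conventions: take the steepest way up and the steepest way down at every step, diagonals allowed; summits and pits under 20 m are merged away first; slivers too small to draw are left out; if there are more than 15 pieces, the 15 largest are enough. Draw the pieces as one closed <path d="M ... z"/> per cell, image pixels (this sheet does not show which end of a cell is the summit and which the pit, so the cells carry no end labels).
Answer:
<path d="M463 16l-446 0-1 274 12-20 13-15 27-16 26-9 50-10 43 0 30 5 42 14 32 17 18 14 16 15 22 27 31 51 12 15 34-2 17 4 22 9z"/><path d="M187 220l-43 0-50 10-38 15-15 10-13 15-12 21 0 172 353 1-7-27 2-24 4-11 7-10 11-8 10-5-6-1-8-8-35-58-22-27-16-15-36-24-38-16z"/><path d="M424 376l-17 0-14 4-15 9-10 13-6 17 0 18 8 27 94-1 0-73-12-6z"/>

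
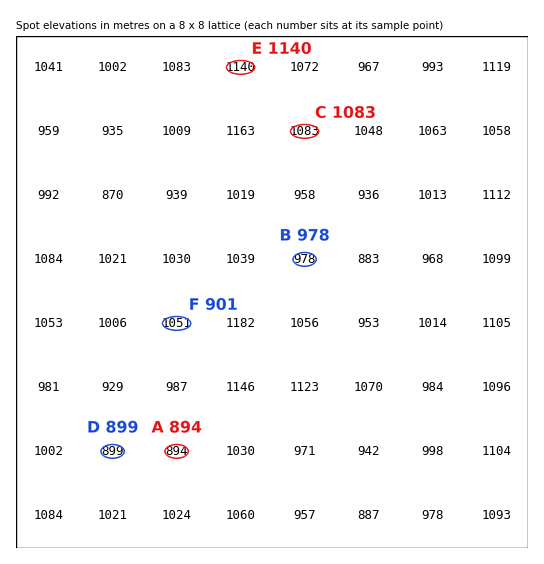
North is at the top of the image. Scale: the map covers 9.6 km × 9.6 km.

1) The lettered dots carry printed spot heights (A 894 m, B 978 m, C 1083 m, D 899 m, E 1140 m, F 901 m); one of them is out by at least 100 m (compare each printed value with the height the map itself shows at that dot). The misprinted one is F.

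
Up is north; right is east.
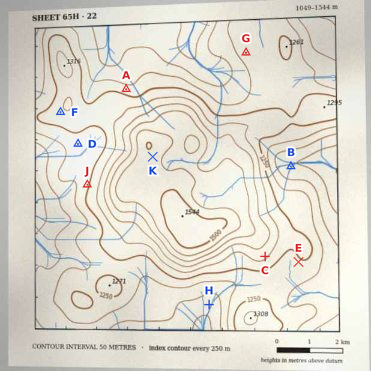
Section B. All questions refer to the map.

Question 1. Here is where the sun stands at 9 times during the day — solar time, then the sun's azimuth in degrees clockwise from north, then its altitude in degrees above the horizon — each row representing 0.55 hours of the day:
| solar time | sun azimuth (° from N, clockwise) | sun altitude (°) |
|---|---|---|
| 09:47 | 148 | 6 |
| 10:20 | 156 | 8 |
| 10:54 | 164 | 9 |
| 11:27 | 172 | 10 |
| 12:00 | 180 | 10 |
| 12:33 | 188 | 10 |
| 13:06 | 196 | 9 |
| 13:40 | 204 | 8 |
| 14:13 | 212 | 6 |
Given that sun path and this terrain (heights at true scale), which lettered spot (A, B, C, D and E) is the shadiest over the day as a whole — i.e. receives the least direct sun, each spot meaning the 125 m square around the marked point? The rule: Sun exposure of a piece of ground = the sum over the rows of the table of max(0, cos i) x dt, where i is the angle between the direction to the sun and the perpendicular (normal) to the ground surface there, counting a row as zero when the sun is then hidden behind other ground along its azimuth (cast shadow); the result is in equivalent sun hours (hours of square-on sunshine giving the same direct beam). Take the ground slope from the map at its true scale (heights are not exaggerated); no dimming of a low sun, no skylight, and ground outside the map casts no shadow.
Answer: A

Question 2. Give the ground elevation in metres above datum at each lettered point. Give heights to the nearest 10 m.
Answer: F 1290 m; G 1220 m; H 1120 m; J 1240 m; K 1480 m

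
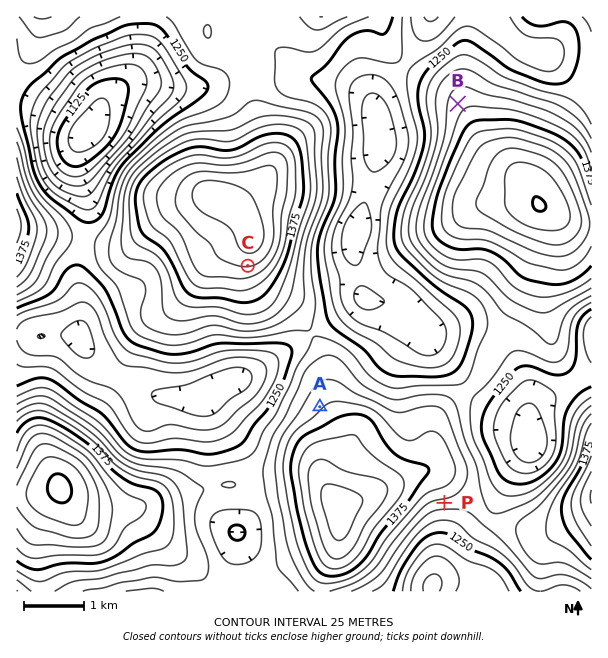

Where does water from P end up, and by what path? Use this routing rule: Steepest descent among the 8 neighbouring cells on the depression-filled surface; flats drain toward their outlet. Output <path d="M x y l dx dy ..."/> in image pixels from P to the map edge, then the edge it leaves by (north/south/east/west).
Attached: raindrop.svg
<path d="M444 503l0 49-1 2 0 4-2 2 0 4-1 2-2 7-3 5 0 9-4 4"/>
exit: south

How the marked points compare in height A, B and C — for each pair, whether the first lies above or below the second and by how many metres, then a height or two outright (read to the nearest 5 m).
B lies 110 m below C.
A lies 105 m below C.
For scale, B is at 1340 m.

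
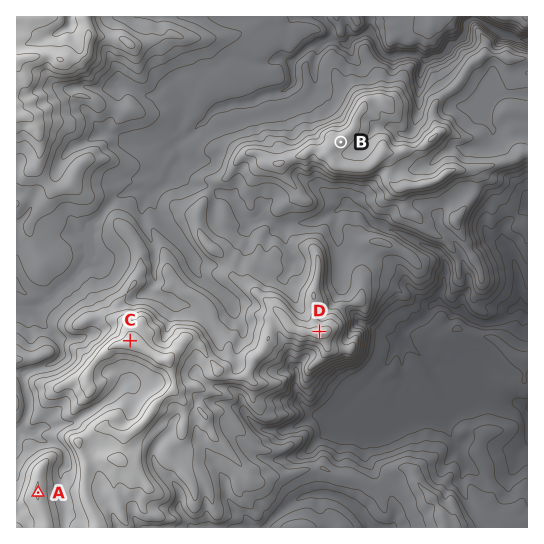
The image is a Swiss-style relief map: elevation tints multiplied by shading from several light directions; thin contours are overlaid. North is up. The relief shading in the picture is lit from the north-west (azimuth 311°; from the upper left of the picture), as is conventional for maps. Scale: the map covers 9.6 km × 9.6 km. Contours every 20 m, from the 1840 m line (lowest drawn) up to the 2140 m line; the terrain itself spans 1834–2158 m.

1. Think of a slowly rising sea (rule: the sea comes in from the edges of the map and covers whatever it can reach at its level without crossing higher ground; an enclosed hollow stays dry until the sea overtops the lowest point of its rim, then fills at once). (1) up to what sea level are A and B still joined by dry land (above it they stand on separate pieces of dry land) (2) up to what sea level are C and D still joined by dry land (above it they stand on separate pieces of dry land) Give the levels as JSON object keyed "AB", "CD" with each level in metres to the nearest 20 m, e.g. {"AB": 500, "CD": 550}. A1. {"AB": 2000, "CD": 2080}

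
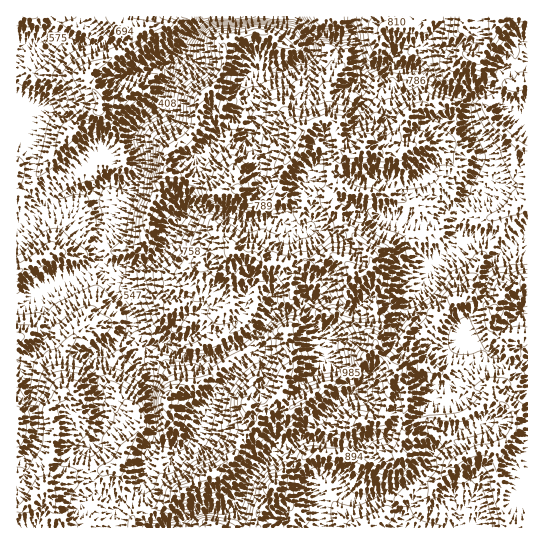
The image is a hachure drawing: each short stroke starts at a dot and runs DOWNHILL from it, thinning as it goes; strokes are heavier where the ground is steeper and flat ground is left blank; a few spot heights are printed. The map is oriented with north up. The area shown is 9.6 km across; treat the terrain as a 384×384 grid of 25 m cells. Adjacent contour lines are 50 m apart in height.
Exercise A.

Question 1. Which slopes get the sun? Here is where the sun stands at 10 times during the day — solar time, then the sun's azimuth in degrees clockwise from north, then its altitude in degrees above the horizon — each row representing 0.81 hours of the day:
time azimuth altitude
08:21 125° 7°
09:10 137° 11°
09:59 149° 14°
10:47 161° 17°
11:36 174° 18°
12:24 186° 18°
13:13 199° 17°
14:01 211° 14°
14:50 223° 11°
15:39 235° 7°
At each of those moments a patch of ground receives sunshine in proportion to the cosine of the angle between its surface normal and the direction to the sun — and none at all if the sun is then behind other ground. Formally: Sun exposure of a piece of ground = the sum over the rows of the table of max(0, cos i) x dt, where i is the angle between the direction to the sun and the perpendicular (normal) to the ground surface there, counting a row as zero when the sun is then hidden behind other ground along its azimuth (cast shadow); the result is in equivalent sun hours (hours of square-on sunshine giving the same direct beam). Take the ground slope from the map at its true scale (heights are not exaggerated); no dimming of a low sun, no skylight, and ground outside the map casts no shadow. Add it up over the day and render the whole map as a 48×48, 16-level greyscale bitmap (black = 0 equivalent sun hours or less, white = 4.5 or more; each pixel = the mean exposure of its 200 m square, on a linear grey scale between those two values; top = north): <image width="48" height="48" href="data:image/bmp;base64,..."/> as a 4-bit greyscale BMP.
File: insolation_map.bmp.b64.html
<image width="48" height="48" href="data:image/bmp;base64,Qk32BAAAAAAAAHYAAAAoAAAAMAAAADAAAAABAAQAAAAAAIAEAAATCwAAEwsAABAAAAAAAAAAAAAAABEREQAiIiIAMzMzAERERABVVVUAZmZmAHd3dwCIiIgAmZmZAKqqqgC7u7sAzMzMAN3d3QDu7u4A////AHeJdmZmaP/3NiETZEaHZ2Q1h3iIh3d2RJqHVWZlVXz8UQACaIh2ZkIiVoeId3eGVUaXd2VWRDWv+3ZCOdhmZkVDJoeJd3eHZlR2Z3eIdEVHv/xkWchmdmiqhUdoiHeHdlQ0ZmiIdVMAGv2VMidmVYmr3rRHu4h3dkRENFVoZEQRESm3MQKLmqq+7/tVrLmHZlRXYzM1dTQiEAKZUhFczLmpmZyFJryYdoRWZmRVZzESIREptkMRIAEUNFV2UyRGhoVnd3VUSFimQyNIy5pDasxyJXmXUyIjd3RmZ3VFVVrGVEZ4vN+3VWnu1kRYmHVVZ1N1Z1RVVCq4ZVV7nO39UzIRZ4ZVVoiIZhE1d3RVUil4hlWHRqWvtSADaIhVVEeXMwAUd1NlIRNYqWUxJFMDzHNYmXhlVnVDRBIyEkMxARICWIUiElcQF6uqnIRXdUVWZhRBABEAESQQADUxAjZgABv7qZqYdlQjREUxABEBEjMAAAJCEiJjEUnukiRDRFVEVnMzVEMjIyEmd0ETVXVFVnU7UQVFVVZ5d4c0VodjM1VSJHliOHd2VVVUQCNnZmeXeCRURWZmRHqauXZ4Q2ZkV5lQMSNXdmiUNBEzM0RFRpvHZ3hmYhAkrIEAEQEmiGeaUlREMzQzaJd5lmd2ZDISNBMiMgASa5dnd2ZVQzNFeGVmd3dmZVh0IoqGZTEBVpQYq5dmVERGZ3h4iHiYd6lYiau5lUMhEBEzStyXZlVVZ3d4iaqprLZ4mIvMh1QyEAEQASnbmXVlYyIkeYqryZerzKMmZ2VDIRMQABFZqHZ5vYIiJpipYxEzRiBDaGVVREMxEkMjM0VUWJUkdWYxEzIREAIwEmiHZVNGVVQyRVVUV4ZER4MRI0VUMjQQE0VnZWeIh2VEVVVVV3ZjNDAQEkZmV0ASJEVlZ5mIiXZUVVVlVXh1MQBJuZd3mWQ0VWZ2VWZWiod1RVVlQ1qIm//+rct4hUerqGZmhjRVZ3iHdTRDRFrP6VmXJHVUVphVRXd4d1ZmVneIeJkzI239gzRDQ3mGZ0RVZ4d3aHVmdmaJdmaYc1dzIzNDRYuXZ6u6u7mGd3Vnd1Zpl2ZmNHU0RDISREjKh77v7KqYdnZniFZnqXZmJ4Q3dDIRNkOKllN2VWmXdkaImGZle6iXJlEDiEMyM0VZd0IkJTJFVEiKYmZlRs/4QhACWIQkM0Q1iGEAAXY0U1ilNWZkWu/ZdAAVeJhEVUEAIyEAElZ2aGl0VmZol2Z5iDFHiZZjRDEAAAABEQSJqGY1d3iZiZY0Z0FVN8czMhEhIQETMhAQAVE4qZqrunQxEjEyECdDMhEiNEISIhEBjLuXaHdmZlV2QhISABZ0MgERI1QBEAAZrO/GVFVDMRSsqGERE1eGZ4MANUUUM2ioe8uXdmVUMRAVy5hANoaYiL2hVRJcy5h1Nja5d2ZVREVWbMpyJmSczaVBMABom7h3lpebh5mZqoirqd/GIQAUdRARV6WGmpmGa4eMu7unVWmXQhEzMAAAAAAGu3VkNWZ4ZmZ4nQ=="/>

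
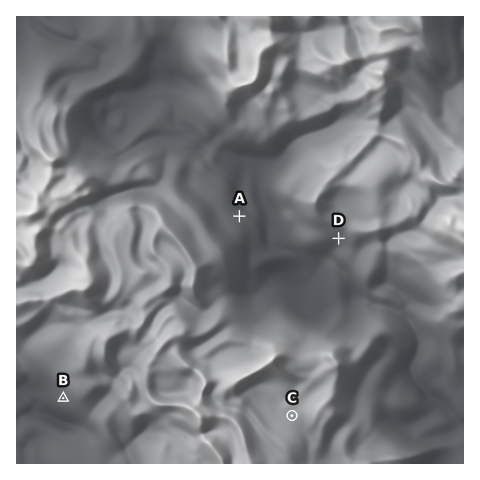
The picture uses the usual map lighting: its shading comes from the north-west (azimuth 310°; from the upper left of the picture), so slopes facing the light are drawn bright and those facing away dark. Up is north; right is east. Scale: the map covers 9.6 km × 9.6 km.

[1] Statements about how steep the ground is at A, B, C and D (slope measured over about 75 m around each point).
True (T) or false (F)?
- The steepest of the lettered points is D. F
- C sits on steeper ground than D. F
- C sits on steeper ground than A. F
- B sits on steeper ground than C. T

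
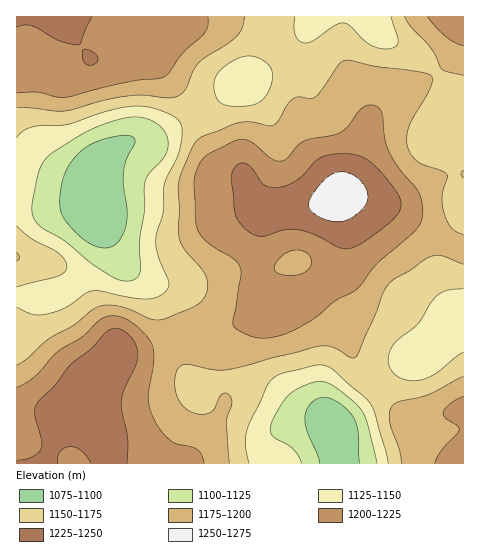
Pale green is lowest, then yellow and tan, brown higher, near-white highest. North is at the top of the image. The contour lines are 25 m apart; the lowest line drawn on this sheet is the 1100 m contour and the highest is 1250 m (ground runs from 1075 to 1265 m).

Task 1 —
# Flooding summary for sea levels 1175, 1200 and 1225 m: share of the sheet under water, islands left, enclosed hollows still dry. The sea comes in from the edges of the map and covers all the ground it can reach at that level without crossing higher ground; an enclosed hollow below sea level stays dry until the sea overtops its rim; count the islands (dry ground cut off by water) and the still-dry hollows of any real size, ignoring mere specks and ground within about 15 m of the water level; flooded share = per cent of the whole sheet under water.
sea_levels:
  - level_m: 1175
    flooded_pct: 46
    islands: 0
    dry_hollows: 0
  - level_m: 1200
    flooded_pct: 68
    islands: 1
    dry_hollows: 0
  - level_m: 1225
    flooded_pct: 89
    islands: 1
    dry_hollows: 0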